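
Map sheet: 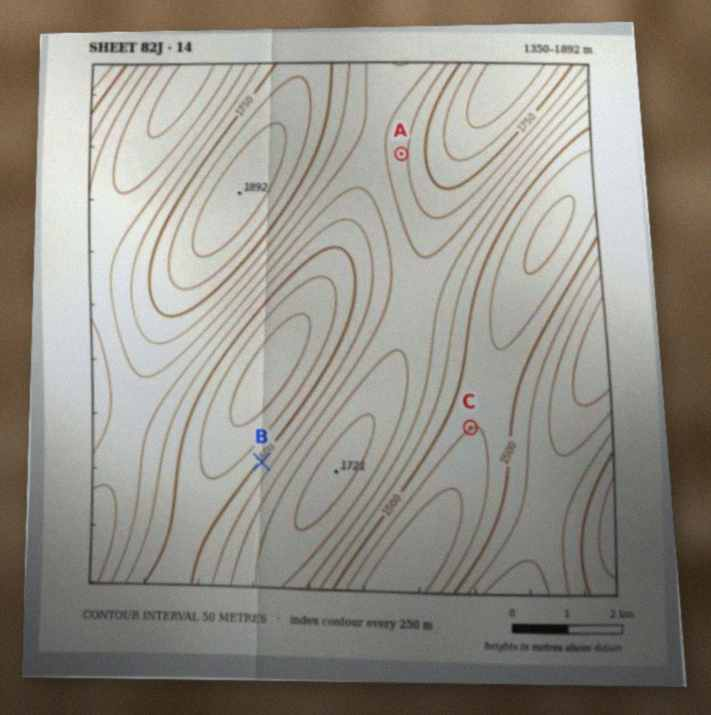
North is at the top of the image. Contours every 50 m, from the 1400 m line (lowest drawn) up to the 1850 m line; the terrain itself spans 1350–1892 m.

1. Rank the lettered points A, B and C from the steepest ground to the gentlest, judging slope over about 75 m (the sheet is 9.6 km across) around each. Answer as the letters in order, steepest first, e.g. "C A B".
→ B A C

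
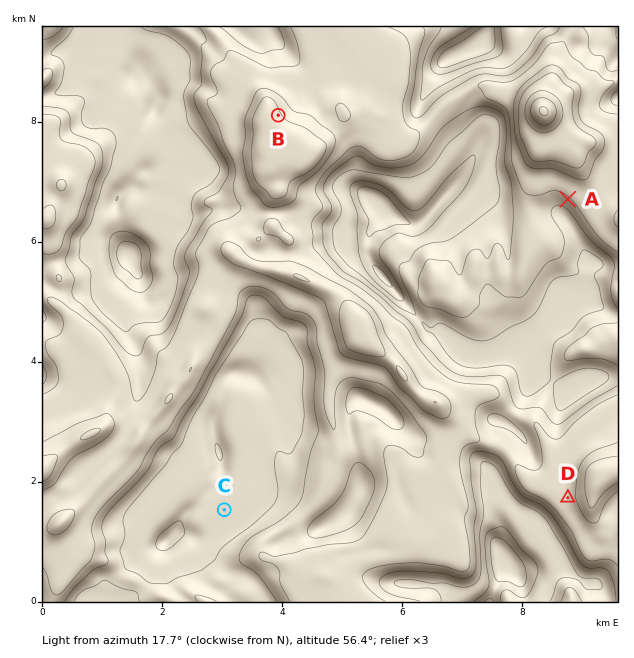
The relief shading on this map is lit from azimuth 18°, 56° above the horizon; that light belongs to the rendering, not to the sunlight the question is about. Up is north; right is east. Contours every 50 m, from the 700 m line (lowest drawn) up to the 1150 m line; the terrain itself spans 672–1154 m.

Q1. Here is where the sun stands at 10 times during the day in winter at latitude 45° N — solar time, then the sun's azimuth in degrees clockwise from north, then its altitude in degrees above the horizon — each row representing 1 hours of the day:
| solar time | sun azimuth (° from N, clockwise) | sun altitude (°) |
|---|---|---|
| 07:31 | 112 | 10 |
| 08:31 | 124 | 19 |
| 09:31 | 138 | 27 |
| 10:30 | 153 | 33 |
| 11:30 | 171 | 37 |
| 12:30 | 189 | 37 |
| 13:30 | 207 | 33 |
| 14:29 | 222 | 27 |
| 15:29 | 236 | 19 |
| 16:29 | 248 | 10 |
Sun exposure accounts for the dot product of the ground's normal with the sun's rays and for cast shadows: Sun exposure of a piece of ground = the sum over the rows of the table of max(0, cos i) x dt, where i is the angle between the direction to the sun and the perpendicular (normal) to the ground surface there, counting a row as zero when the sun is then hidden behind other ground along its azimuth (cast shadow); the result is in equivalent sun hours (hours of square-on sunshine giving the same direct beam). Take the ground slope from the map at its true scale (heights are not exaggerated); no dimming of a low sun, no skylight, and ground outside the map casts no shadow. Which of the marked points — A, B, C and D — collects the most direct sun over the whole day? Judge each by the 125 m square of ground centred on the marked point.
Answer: A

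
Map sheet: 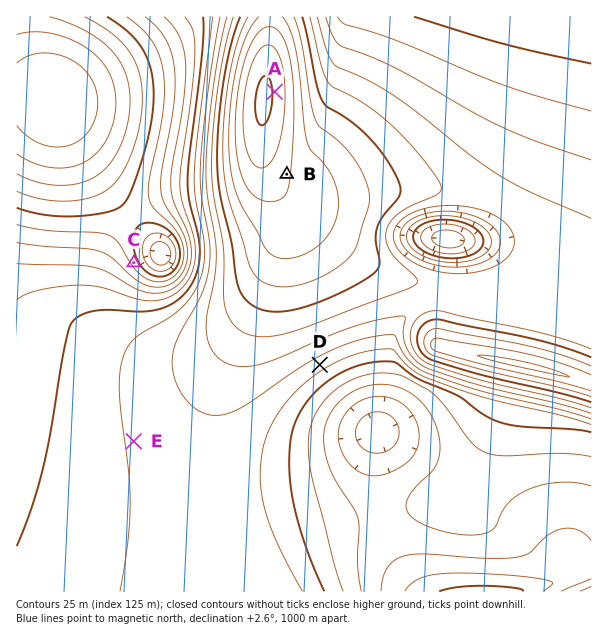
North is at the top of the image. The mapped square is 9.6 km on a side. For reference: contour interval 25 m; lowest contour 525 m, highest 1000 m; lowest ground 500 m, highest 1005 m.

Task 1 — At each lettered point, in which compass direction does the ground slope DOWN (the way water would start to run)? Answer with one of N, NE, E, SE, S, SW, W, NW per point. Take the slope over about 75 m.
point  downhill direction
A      E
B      E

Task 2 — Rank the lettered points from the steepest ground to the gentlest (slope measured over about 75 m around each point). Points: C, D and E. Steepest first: C D E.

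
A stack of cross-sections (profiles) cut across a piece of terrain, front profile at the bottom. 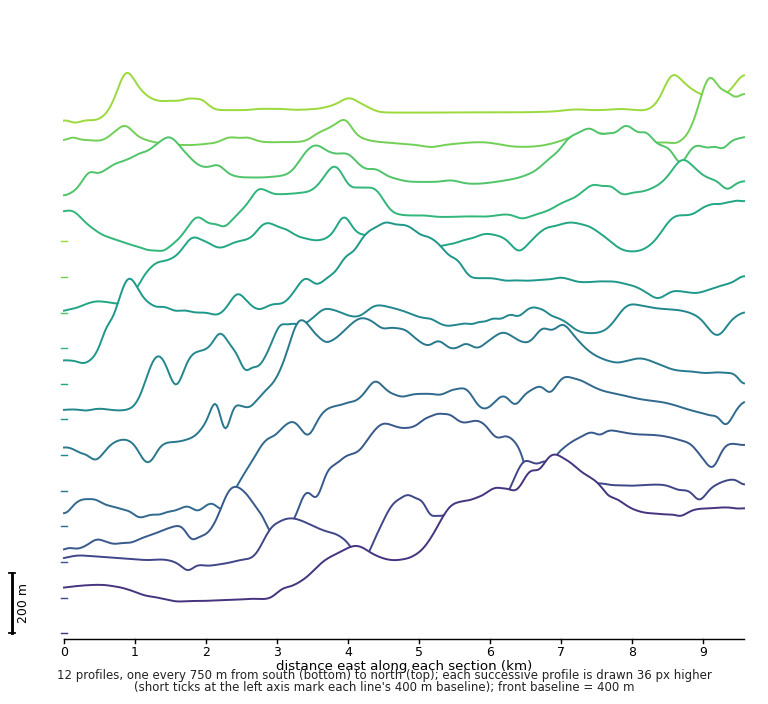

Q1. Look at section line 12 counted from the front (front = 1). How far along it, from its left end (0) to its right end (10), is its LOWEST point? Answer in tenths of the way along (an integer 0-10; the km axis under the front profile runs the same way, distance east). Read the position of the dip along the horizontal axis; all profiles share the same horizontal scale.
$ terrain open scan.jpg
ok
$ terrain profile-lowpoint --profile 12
0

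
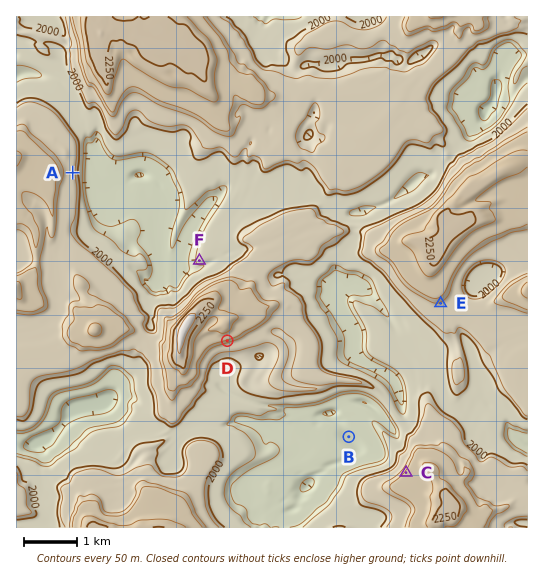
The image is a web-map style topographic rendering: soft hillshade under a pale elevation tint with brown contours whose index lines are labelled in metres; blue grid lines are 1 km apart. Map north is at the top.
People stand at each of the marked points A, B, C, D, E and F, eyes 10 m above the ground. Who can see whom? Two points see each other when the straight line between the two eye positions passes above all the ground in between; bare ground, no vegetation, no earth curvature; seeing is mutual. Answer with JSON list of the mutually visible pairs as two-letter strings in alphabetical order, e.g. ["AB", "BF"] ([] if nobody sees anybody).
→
["AF", "BC", "CD", "CE", "DE"]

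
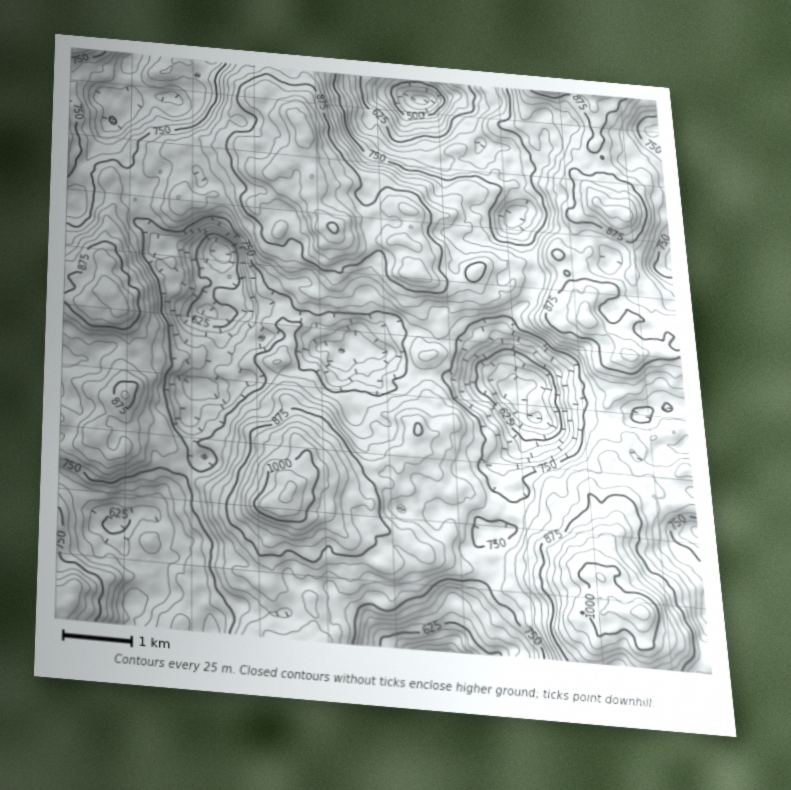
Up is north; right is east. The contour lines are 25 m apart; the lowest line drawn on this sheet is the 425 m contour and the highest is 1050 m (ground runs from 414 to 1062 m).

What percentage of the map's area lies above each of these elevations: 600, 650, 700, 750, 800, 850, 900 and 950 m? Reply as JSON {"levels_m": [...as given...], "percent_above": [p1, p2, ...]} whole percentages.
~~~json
{"levels_m": [600, 650, 700, 750, 800, 850, 900, 950], "percent_above": [97, 92, 82, 68, 50, 30, 14, 6]}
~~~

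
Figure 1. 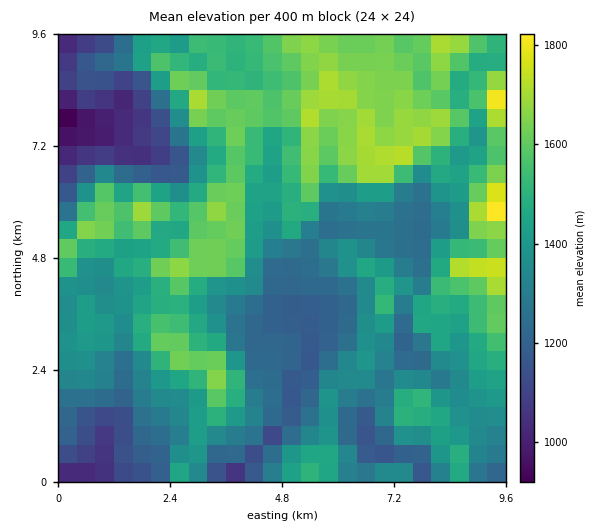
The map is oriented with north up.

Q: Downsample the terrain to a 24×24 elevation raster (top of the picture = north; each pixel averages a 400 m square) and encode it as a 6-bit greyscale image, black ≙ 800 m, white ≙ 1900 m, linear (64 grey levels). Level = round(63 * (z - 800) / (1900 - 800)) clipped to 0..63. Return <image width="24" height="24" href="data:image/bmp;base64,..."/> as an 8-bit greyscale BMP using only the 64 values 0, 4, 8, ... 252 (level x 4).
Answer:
<image width="24" height="24" href="data:image/bmp;base64,Qk12BgAAAAAAADYEAAAoAAAAGAAAABgAAAABAAgAAAAAAEACAAATCwAAEwsAAAABAAAAAAAAAAAAAAEBAQACAgIAAwMDAAQEBAAFBQUABgYGAAcHBwAICAgACQkJAAoKCgALCwsADAwMAA0NDQAODg4ADw8PABAQEAAREREAEhISABMTEwAUFBQAFRUVABYWFgAXFxcAGBgYABkZGQAaGhoAGxsbABwcHAAdHR0AHh4eAB8fHwAgICAAISEhACIiIgAjIyMAJCQkACUlJQAmJiYAJycnACgoKAApKSkAKioqACsrKwAsLCwALS0tAC4uLgAvLy8AMDAwADExMQAyMjIAMzMzADQ0NAA1NTUANjY2ADc3NwA4ODgAOTk5ADo6OgA7OzsAPDw8AD09PQA+Pj4APz8/AEBAQABBQUEAQkJCAENDQwBEREQARUVFAEZGRgBHR0cASEhIAElJSQBKSkoAS0tLAExMTABNTU0ATk5OAE9PTwBQUFAAUVFRAFJSUgBTU1MAVFRUAFVVVQBWVlYAV1dXAFhYWABZWVkAWlpaAFtbWwBcXFwAXV1dAF5eXgBfX18AYGBgAGFhYQBiYmIAY2NjAGRkZABlZWUAZmZmAGdnZwBoaGgAaWlpAGpqagBra2sAbGxsAG1tbQBubm4Ab29vAHBwcABxcXEAcnJyAHNzcwB0dHQAdXV1AHZ2dgB3d3cAeHh4AHl5eQB6enoAe3t7AHx8fAB9fX0Afn5+AH9/fwCAgIAAgYGBAIKCggCDg4MAhISEAIWFhQCGhoYAh4eHAIiIiACJiYkAioqKAIuLiwCMjIwAjY2NAI6OjgCPj48AkJCQAJGRkQCSkpIAk5OTAJSUlACVlZUAlpaWAJeXlwCYmJgAmZmZAJqamgCbm5sAnJycAJ2dnQCenp4An5+fAKCgoAChoaEAoqKiAKOjowCkpKQApaWlAKampgCnp6cAqKioAKmpqQCqqqoAq6urAKysrACtra0Arq6uAK+vrwCwsLAAsbGxALKysgCzs7MAtLS0ALW1tQC2trYAt7e3ALi4uAC5ubkAurq6ALu7uwC8vLwAvb29AL6+vgC/v78AwMDAAMHBwQDCwsIAw8PDAMTExADFxcUAxsbGAMfHxwDIyMgAycnJAMrKygDLy8sAzMzMAM3NzQDOzs4Az8/PANDQ0ADR0dEA0tLSANPT0wDU1NQA1dXVANbW1gDX19cA2NjYANnZ2QDa2toA29vbANzc3ADd3d0A3t7eAN/f3wDg4OAA4eHhAOLi4gDj4+MA5OTkAOXl5QDm5uYA5+fnAOjo6ADp6ekA6urqAOvr6wDs7OwA7e3tAO7u7gDv7+8A8PDwAPHx8QDy8vIA8/PzAPT09AD19fUA9vb2APf39wD4+PgA+fn5APr6+gD7+/sA/Pz8AP39/QD+/v4A////ADQ0OExQXJR8UDxUdJCglHRsfHxUeJhsYExEPFBYXISIYGBMZIiUmHxYVFxciJx4cFxMPExgZHSQfHRsSGR8iGRQYISAkIh8eGBQSExocHyQoIx4YFhohGRYeKCcmISAgGhoZFx0fICMtKB0aFRgiHRodJykiICIjHh8eGR4iJSkxKRoZFhYfHyAbIB8cICQlISEeGh8pLy4vIhkZGBUZHyIeGRkgISYnISMiHyYuLigmGxgYGBUXGiEfGBslIiYrISQjICgrKyYhGxgXFxYXGSEjGSYlJCouICQgISUnKCQfHBkXFhYXGCApHSUnJiouISEfIiQoLSciIR8YGBgZGh8nIh0qLC40KiEhJicvMi8vLSAZGRobISYjHRomNTY2LicmJCUmKy8vLiMdGxofIR4bGhkkKSouJjEwKy4mJi4uLyQhJh0aGhsbGhkcITAyGysuLDMuKS0yLyUjKCcbHB0dGhkdITQ7FSEtJSslISYvLyUlJy4hISQkHRoiIy44ERcfGRcVFiEpLSckKTEpLzMzKiAmJSowDQ8QDg4RFR8mLSolKzEuMTM0NS0oIyUsCQoLDRASGyQpLyolKTIvMTQyMzQxJyItBwoLDQ8UIDAuLi4sLjUxMTMxMzIzLSU0DBEPDBEaJjQvLi4sLjM0NDEwMS8tJyw6ERQUERQkLy4pKSkqLDA0MjEwMCwwJykyEBUYGyQsKScqKCksLjEyMDAwLy0yLCcnDRATGiQmIyoqKSosMDIwLy8wLS40MywpA=="/>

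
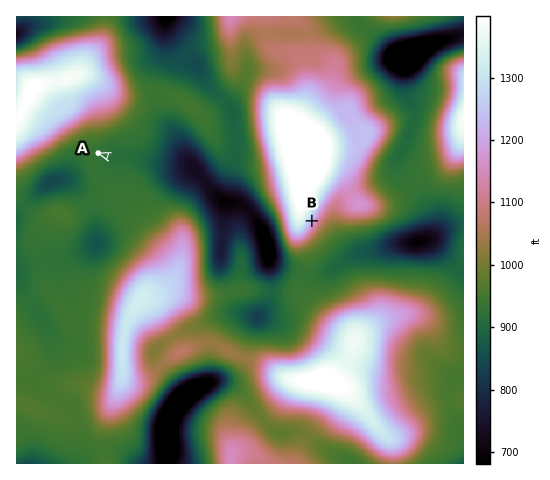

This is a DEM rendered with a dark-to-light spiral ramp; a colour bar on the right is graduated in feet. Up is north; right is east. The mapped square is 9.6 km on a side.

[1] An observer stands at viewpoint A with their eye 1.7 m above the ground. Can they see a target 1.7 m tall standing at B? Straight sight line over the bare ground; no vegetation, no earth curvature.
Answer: no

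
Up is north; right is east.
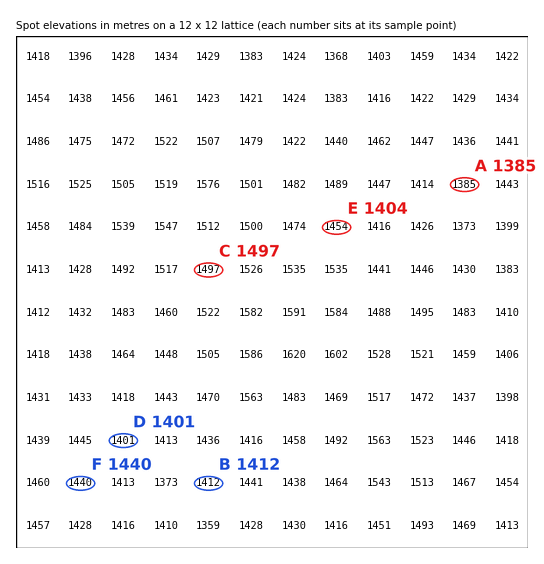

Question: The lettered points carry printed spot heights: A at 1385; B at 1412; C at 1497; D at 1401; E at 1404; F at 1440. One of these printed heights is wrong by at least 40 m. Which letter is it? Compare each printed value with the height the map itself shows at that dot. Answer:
E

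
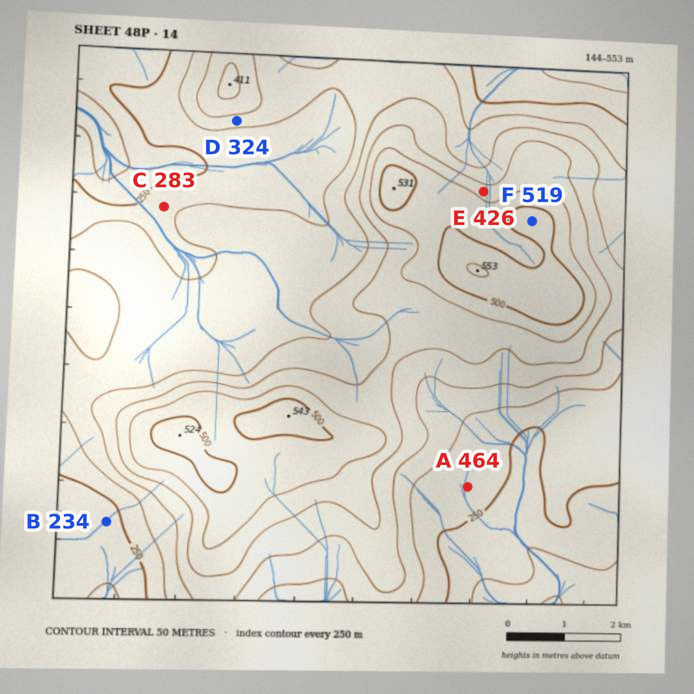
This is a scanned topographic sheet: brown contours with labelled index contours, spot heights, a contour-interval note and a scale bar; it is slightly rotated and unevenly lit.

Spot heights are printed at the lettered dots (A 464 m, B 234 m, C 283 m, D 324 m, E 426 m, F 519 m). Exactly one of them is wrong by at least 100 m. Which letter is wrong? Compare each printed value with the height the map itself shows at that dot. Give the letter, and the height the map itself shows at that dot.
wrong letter A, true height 264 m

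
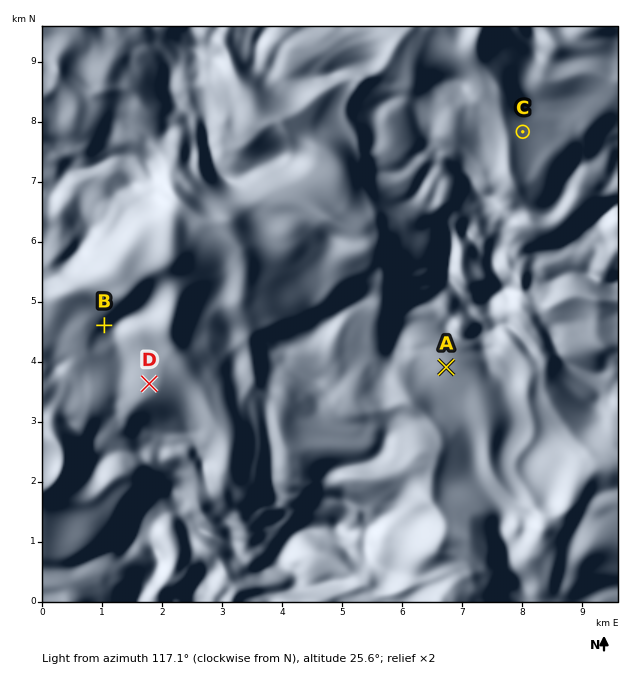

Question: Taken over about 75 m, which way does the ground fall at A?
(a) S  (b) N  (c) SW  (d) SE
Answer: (a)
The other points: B NW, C W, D E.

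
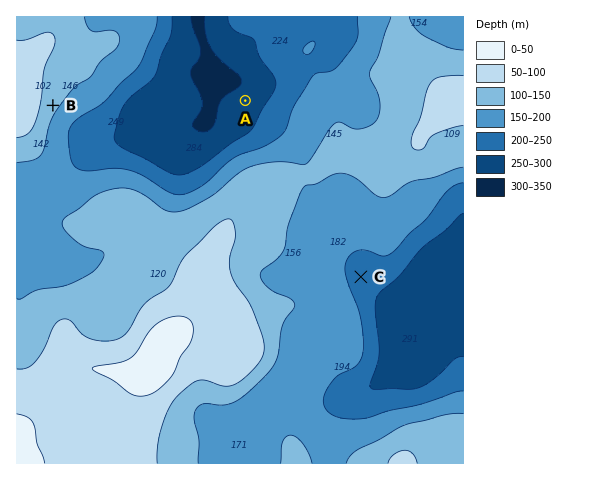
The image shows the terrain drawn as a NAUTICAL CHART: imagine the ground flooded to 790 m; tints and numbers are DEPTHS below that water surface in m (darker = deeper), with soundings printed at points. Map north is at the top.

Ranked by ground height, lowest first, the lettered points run A C B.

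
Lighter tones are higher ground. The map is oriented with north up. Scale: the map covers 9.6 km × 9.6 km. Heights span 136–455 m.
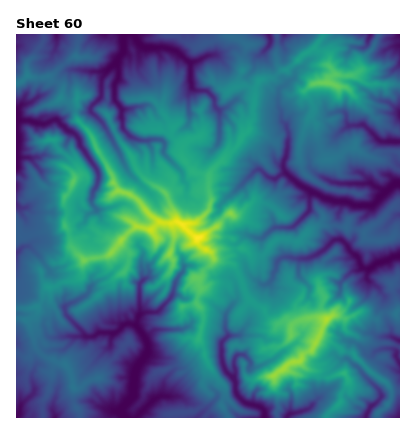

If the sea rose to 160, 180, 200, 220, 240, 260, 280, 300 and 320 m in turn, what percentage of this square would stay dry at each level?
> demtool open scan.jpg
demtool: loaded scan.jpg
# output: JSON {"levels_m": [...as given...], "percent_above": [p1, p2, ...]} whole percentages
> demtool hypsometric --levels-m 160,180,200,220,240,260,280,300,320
{"levels_m": [160, 180, 200, 220, 240, 260, 280, 300, 320], "percent_above": [93, 87, 79, 69, 56, 44, 35, 26, 18]}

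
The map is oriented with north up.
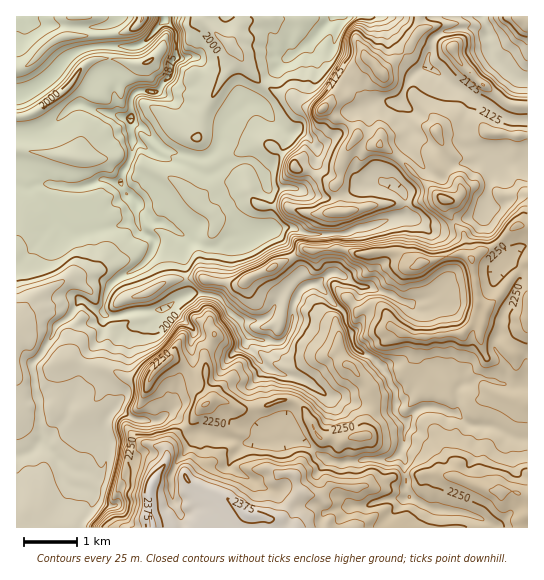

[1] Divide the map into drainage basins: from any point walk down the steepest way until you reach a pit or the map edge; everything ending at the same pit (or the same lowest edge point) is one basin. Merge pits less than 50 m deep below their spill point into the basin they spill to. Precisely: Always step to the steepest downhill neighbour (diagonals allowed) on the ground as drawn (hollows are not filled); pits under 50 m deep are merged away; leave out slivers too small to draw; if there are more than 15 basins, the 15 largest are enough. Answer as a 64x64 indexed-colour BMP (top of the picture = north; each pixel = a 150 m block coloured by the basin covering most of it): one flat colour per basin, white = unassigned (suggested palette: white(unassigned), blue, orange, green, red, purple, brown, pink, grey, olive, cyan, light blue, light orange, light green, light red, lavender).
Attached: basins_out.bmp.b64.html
<image width="64" height="64" href="data:image/bmp;base64,Qk12CAAAAAAAAHYAAAAoAAAAQAAAAEAAAAABAAQAAAAAAAAIAAATCwAAEwsAABAAAAAAAAAA////ALR3HwAOf/8ALKAsACgn1gC9Z5QAS1aMAMJ34wB/f38AIr28AM++FwDox64AeLv/AIrfmACWmP8A1bDFABERERERERERERERERERERERERERERERERERERERERERERERERERERERERERERERERERERERERERERERERERERERERERERERERERERERERERERERERERERERERERERERERERERERERERERERERERERERERERERERERERERERERERERERERERERERERERERERERERERERERERERERERERERERERERERERERERERERERERERERERERERERERERERERERERERERERERERERERERERERERERERERERERERERERERERERERERERERERERERERERERERERERERERERERERERERERERERERERERERERERERERERERERERERERERERERERERERERERERERERERERERERERERERERERERERERERERERERERERERERERERERERERERERERERERERERERERERERERERERERERERERERERERERERERERERERERERERERERERERERERERERERERERERERERERERERERERERERERERERERERERERERERERERERERERERERERERERERERERERERERERERERERERERERERERERERERERERERERERERERERERERERERERERERERERERERERERERERERERERERERERERERERERERERERERERERERERERERERERERERERERERERERERERERERERERERERERERERERERERERERERERERERERERERERERERERERERERERERERERERERERERERERERERERERERERERERERERERERERERERERERERERERERERERERERERERERERERERERERERERERERERERERERERERERERERERERERERERERERERERERERERERERERERERERERERERERERERERERERERERERERERERERERERERERERERERERERERERERERERERERERERERERERERERERERERERERERERERERERERERERERERERERERERERERERERERERERERERERERERERERERERERERERERERERERERERERERERERERERERERERERERERERERERERERERERERERERERERERERERERERERERERERERERERERERERERERERERERERERERERERERERERERERERERERERERERERERERERERERERERERERERERERERERERERERERERERERERERERERERERERERERERERERERERERERERERERERERERERERERERERERERERERERERERERERERERERERERERERERERERERERERERERERERERERERERERERERERERERERERERERERERERERERERERERERERERERERERERERERERERERERERERERERERERERERERERERERERERERERERERERERERERERERERERERERERERERERERERERERERERERERERERERERERERERERERERERERERERERERERERERERERERERERERERERERERERERERERERERERERERERERERERERERERERERERERERERERERERERERERERERERERERERERERERERERERERERERERERERERERERERERERERERERERERERERERERERERERERERERERERERERERERERERERERERERERERERERERERERERERERERERERERERERERERERERERERERIhERERERERERERERERERERERERERERERERERERERERIiIhEiIiERERERERERERERERERERERERERERERERERIiIiIiIiIRERERERERERERERERERERERERERERERERIiIiIiIiIhERERERERERERERERERERERERERERERERIiIiIiIiIiERERERERERERERERERERERERERERERERIiIiIiIiIiIRERERERERERERERERERERERERERERESIiIiIiIiIiIhEREREREREREREREREREREREREREREiIiIiIiIiIiIiERERERERERERERERERERERERERERIiIiIiIiIiIiIiIREREREREREREREREREREREREREREiIiIiIiIiIiIiIhERERERERERERERERERERERERERIiIiIiIiIiIiIiIiEREREREREREREREREREREREREzIiIiIiIiIiIiIiIiIRERERERERERERERERERERERMzMiIiIiIiIiIiIiIiIhERERERERERERERERERERETMzMzIiIiIiIiIiIiIiIiEREREREREREREREREREREzMzMzMyIiIiIiIiIiIiIiIREREREREREREREREREREzMzMzMzMiIiIiIiIiIiIiIhEREREREREREREREREREzMzMzMzMzIjIiIiIiIiIiIiEREREREREREREREREREzMzMzMzMzMzMyIiIiIiIiIiIRERERERERERERERERETMzMzMzMzMzMzMyIiIiIiIiIhERERERERERERERERETMzMzMzMzMzMzMzIiIiIiIiIiERERERERERERERERERMzMzMzMzMzMzMzMyIiIiIiIiIRERERERERERERERERETMzMzMzMzMzMzMzMiIiIiIiIhERERERERERERERERERMzMzMzMzMzMzMzMiIiIiIiIi"/>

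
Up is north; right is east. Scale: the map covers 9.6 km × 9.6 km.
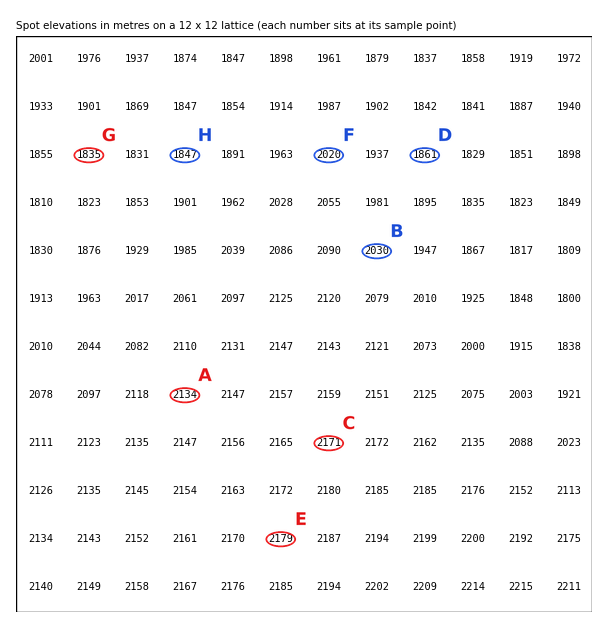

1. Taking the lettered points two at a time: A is above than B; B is below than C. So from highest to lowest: C A B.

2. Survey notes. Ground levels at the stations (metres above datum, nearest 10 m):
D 1860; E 2180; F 2020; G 1840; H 1850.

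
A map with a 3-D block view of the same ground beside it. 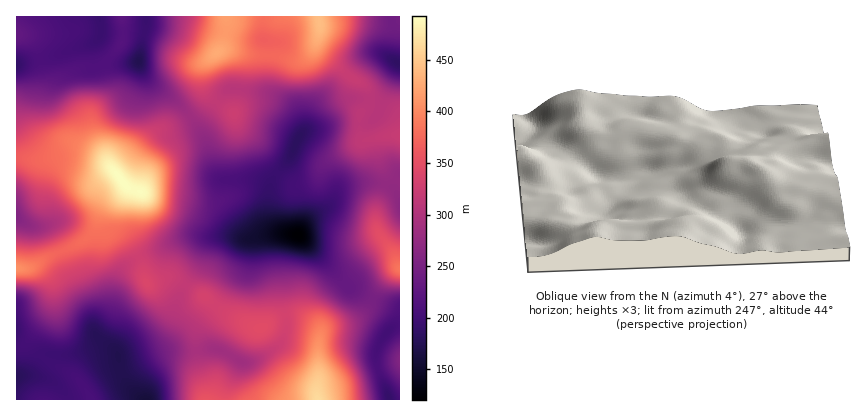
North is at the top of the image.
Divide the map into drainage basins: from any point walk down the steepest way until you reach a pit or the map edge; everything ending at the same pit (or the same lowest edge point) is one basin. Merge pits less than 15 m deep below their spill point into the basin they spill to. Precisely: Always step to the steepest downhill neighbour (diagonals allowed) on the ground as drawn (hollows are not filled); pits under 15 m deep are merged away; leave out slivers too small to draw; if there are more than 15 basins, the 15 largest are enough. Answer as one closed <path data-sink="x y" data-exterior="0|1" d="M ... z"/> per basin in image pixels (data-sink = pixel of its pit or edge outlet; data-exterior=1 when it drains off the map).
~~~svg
<path data-sink="298 236" data-exterior="0" d="M318 16l-92 0 1 12-5 20-20 18 1 34-3 6-18 15-26 11-15 14-12 18-11 12 9 10 0 4-8 16-2 16 2 8 9 8 12 20 6 25 20-5 8 1 28 16 22 17 32 16 6 0 10-8 10-4 14-1 18 9 6 11 8-8 18-4 14-6 8-9 9-18 9-12 8-7 6-3 0-132-10-1-22 5-6-2-3-20 1-4 9-12-1-12-6-7-14-7-31-28 3-18z"/><path data-sink="146 400" data-exterior="1" d="M126 185l-6 9-16 12-10 24-6 8-40 19-18 11-14 0 0 80 6-2 7-6 18-24 3-9-3 11-12 18 0 12 11 12 28 16 18 24 226 0 2-68-10-11-14-6-10 0-14 5-10 8-6 0-32-16-22-17-28-16-8-1-14 5-6-1-7-26-11-18-10-10 0-18 9-20z"/><path data-sink="138 62" data-exterior="0" d="M226 16l-104 0 0 26-17 22 3 26-16 24 2 20 16 32 8 9 11-11 12-18 15-14 26-11 18-15 3-6-1-34 20-18 5-20z"/><path data-sink="100 16" data-exterior="1" d="M122 16l-106 0 0 18 14 4 5 6 5 14 4 22-4 18-1 20 4 12 9 9 24 4 22 10 8 8-13-29-1-18 16-24-3-26 17-22z"/><path data-sink="16 216" data-exterior="1" d="M78 151l-38 9-24-2 0 110 14 0 18-11 40-19 6-8 10-24 20-16 1-6-19-22-10-6z"/><path data-sink="388 400" data-exterior="1" d="M400 269l-6 2-8 7-9 12-9 18-8 9-14 6-18 4-6 5-4 14 0 54 82 0z"/><path data-sink="398 62" data-exterior="0" d="M400 16l-81 0 1 14-3 18 7 8 24 20 14 7 6 7 1 12-9 12-1 4 1 14 4 8 26-5 10 1z"/><path data-sink="16 64" data-exterior="1" d="M18 34l-2 124 24 2 38-9 18 5 10 6-6-7-12-7-18-7-18-2-7-5-6-16 5-40-6-28-8-12z"/><path data-sink="16 376" data-exterior="1" d="M50 310l-21 30-7 6-6 2 0 52 74 0-3-8-13-16-28-16-11-12 0-12 12-18z"/>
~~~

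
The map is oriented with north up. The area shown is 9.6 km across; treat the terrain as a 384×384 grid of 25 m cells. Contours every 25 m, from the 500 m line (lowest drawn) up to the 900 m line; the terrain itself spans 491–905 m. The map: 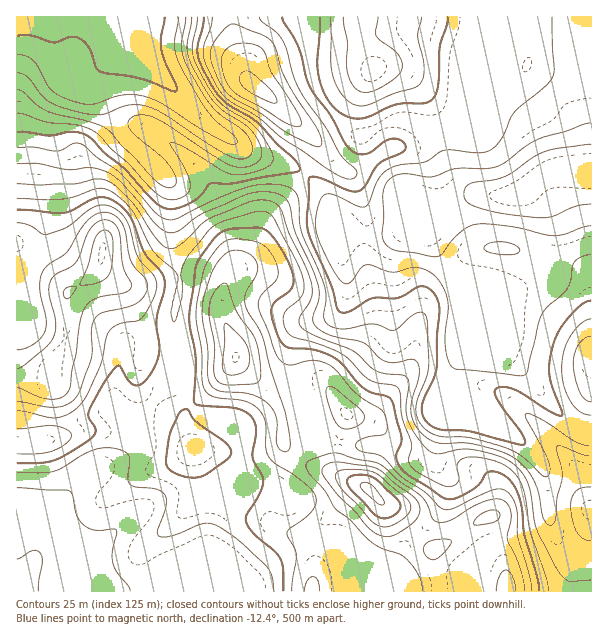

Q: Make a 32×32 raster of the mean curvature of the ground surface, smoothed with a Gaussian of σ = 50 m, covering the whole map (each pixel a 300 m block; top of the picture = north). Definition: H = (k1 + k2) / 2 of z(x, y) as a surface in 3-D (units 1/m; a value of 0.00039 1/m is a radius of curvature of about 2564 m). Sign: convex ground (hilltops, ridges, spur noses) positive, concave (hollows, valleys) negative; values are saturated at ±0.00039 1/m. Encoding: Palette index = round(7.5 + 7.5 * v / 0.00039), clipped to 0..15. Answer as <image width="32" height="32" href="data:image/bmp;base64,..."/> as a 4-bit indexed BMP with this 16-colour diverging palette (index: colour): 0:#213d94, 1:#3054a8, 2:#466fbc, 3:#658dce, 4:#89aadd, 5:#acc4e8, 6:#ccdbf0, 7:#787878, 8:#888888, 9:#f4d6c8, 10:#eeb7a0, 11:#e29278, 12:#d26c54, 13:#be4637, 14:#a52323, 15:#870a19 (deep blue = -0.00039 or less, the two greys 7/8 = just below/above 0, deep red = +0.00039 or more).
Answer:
<image width="32" height="32" href="data:image/bmp;base64,Qk12AgAAAAAAAHYAAAAoAAAAIAAAACAAAAABAAQAAAAAAAACAAATCwAAEwsAABAAAAAAAAAAlD0hAKhUMAC8b0YAzo1lAN2qiQDoxKwA8NvMAHh4eACIiIgAyNb0AKC37gB4kuIAVGzSADdGvgAjI6UAGQqHAId3dnd3d3RMxnd1amaPpmiId3eXZ3dmWKZ3VZlWfoRXiHd3qXZlaIiHZHa8lmxzaHd3dmmoV5uqpie1R7ubQHl3eKdUi5l5dGcq/8R+/1CMVmeZhViXdnMlz/2jFJ1xmlZkVpqIZXVmv/+gAljPcJmrlDV3nLlnynkgQmnv6QTq3u2pdoumY/dDU66WhhAvoSE1ZmeIRkLWZ/zaABIV+gRqyCR3mFIn1UzZ2wR1b6FenetUp0K/rISNlJ+Sesk0m4upg6swj+tIzoVI5XdEZ5xZyZJ9QGzrSMqHRsYmdXaOQclUajOeykIxWHfYJ3Z3e3LZR4gS33U1UUiIzDd2h2pX+nncMM1lfNVIdrs3dndoWcrazWKtub6ySXe3VlZ2aHZW62U2jdvMYGl4hpqZmJmmZv91RnyquCN4ZEabvLmJuXb/pEirirYVaYV1aYdlaIdmvJU1Zq3aUVpld3ZEVndmdqtyAoaKmVTLElhkRWd3iGaqQSvoNERd/HWYaJdFVYh8kxO/kwFUvkbeqJu6dVaHrpN++BADnfckaGeImZmomHVJ3XECWf9xZzNod4eIiLUzR3UwLv/4BLyGmGeId3i2RmZVMI/rkxi8urdneZiHp2h3dzb+u4Q5qqqWV3iYZ4d4d3ZJ7KyjSJd3dmd3mGd2d3d3I5lkRUi5d4l3d4hn"/>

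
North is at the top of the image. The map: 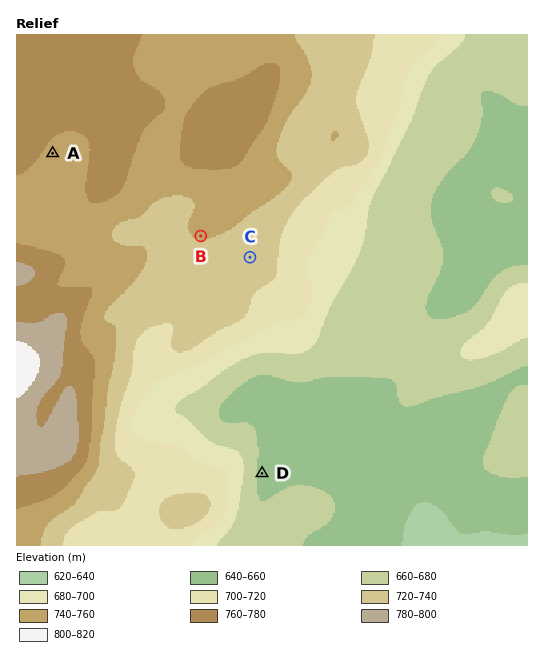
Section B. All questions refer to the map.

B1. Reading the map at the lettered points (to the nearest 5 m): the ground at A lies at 755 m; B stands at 740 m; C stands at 730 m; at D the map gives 655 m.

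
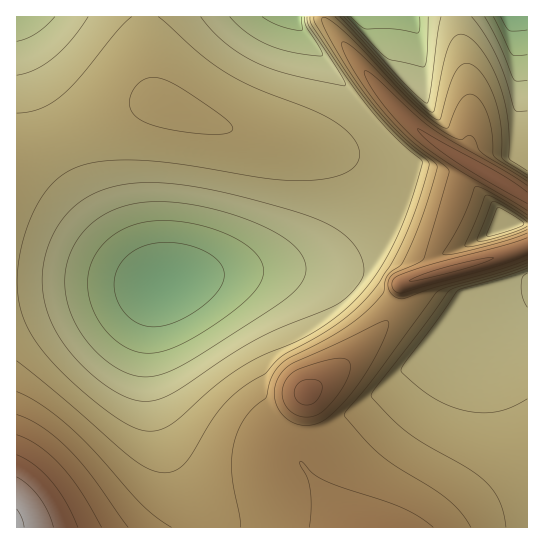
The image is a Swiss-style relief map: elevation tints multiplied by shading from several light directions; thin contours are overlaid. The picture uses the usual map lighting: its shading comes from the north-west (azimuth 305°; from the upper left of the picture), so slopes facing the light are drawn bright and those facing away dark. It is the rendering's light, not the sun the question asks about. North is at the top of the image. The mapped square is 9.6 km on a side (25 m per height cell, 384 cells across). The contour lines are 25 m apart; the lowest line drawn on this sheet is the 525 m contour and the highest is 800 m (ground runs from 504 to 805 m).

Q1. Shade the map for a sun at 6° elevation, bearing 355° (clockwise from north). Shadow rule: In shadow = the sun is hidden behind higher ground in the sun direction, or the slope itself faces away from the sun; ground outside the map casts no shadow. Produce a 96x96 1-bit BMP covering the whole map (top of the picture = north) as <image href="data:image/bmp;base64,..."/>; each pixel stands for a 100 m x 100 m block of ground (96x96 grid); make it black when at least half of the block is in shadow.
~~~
<image width="96" height="96" href="data:image/bmp;base64,Qk2+BAAAAAAAAD4AAAAoAAAAYAAAAGAAAAABAAEAAAAAAIAEAAATCwAAEwsAAAIAAAAAAAAA////AAAAAAAAAAAAAAAAAAAAAAAAAAAAAAAAAAAAAAAAAAAAAAAAAAAAAAAAAAAAAAAAAAAAAAAAAAAAAAAAAAAAAAAAAAAAAAAAAAAAAAAAAAAAAAAAAAAAAAAAAAAAAAAAAAAAAAAAAAAAAAAAAAAAAAAAAAAAAAAAAAAAAAAAAAAAAAAAAAAAAAAAAAAAAAAAAAAAAAAAAAAAAAAAAAAAAAAAAAAAAAAAAAAAAAAAAAAAAAAAAAAAAAAAAAAAAAAAAAAAAAAAAAAAAAAAAAAAAAAAAAAAAAAAAAAAAAAAAAAAAAAHwAAAAAAAAAAAAAAf4AAAAAAAAAAAAAA/+AAAAAAAAAAAAAA//AAAAAAAAAAAAAAAPwAAAAAAAAAAAAAAD4AAAAAAAAAAAAAAB8AAAAAAAAAAAAAAAfAAAAAAAAAAAAAAAHgAAAAAAAAAAAAAADwAAAAAAAAAAAAAAB4AAAAAAAAAAAAAAA8AAAAAAAAAAAAAAAeAAAAAAAAAAAAAAAPAAAAAAAAAAAAAAAHgAAAAAAAAAAAAAAD4AAAAAAAAAAAAAAB/wAAAAAAAAAAAAAA//AAAAAAAAAAAAAAf/8AAAAAAAAAAAAAf//gAAAAAAAAAAAAf//8AAAAAAAAAAAAf//8AAAAAAAAAAAD///8AAAAAAAAAAAH///8AAAAAAAAAAAH///8AAAAAAAAAAAP///8AAAAAAAAAAAP///8AAAAAAAAAAAB///8AAAAAAAAAAAAP//8AAAAAAAAAAAAA//8AAAAAAAAAAAAAD/8AAAAAAAAAAAAAAP8AAAAAAAAAAAAAAB8AAAAAAAAAAAAAAAMAAAAAAAAAAAAAAAAAAAAAAAAAAAAAAAAAAAAAAAAAAAAAAOAAAAAAAAAAAAAAAf8AAAAAAAAAAAAAAf8AAAAAAAAAAAAAAf8AAAAAAAAAAAAAAf8AAAAAAAAAAAAAAf8AAAAAAAAAAAAAA/8AAAAAAAAAAAAAA/4AAAAAAAAAAAAAB/wAAAAAAAAAAAAAD/AAAAAAAAAAAAA4H8AAAAAAAAAAAAB//4AAAAAAAAAAAAD//gAAAAAAAAAAAAH/+AAAAAAAAAAAAAP/4AAAAAAAAAAAAAP/wAAAAAAAAAAAAAf/AAAAAAAAAAAAAA/8AAAAAAAAAAAAAB/4AAAAAAAAAAAAAB/gAAAAAAAAAAAAAD/AAAAAAAAAAAAAAH+AAAAAAAAAAAAAAH8AAAAAAAAAAAAAAP4AAAAAAAAAAAAAAfwAAAAAAAAAAAAAAfgAAAAAAAAAAAAAA/AAAAAAAAAAAAAAB+AAAAAAAAAAAAAAB8AAAAAAAAAAAAAAD4AAAAAAAAAAAAAAH4AAAAAAAAAAAAAAHwAAAAAAAAAAAAAAPgAAAAAAAAAAAAAAfAAAAAAAAAAAAAAA+AAAAAAAAAAAAAAA8AAAAAAAAAAAAAAB8AAAAAAAAAAAAAAB4AAAAAAAAAAAAAADwAAAAAAAAAAAAAADgAAAAAAAAAAAAAADAAAAAAAAAAAAAAAAAAAAAAA="/>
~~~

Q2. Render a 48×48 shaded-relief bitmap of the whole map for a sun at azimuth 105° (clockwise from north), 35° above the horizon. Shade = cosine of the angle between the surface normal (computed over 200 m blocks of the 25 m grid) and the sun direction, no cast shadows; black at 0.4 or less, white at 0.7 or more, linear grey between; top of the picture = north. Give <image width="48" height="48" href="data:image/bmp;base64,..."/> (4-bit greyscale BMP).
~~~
<image width="48" height="48" href="data:image/bmp;base64,Qk32BAAAAAAAAHYAAAAoAAAAMAAAADAAAAABAAQAAAAAAIAEAAATCwAAEwsAABAAAAAAAAAAAAAAABEREQAiIiIAMzMzAERERABVVVUAZmZmAHd3dwCIiIgAmZmZAKqqqgC7u7sAzMzMAN3d3QDu7u4A////AKqru7uqqpmZmIiIiIiIiIiIiZmZqqqqqqqru7uqqpmZiIiIiIiIiIiImZmZqqqqqqqqu7uqqpmYiIiIiIiIiImZmZmZmZqqmaqqu7uqqpmYiIiIiIiImZmZmZmZmZmZmaqqq7qqqZmIiIiIiIiJmZmZmZmZmZmZmaqqqqqqqZmIiHd4iIiZmZmZmZmZmZmZmZqqqqqqqZiId3d3iIiZmZmZmZmZmZmZmZmqqqqqmZiId3d3iIiZmZmZmZmZmZmZmZmqqqqqmYiHd3d3eIiZmZmZmZmZmZmZiJmqqqqpmYh3d3d3eIiauqqqmZmZmZmYiJmqqqqpmYh3d3d3d3aKzcqqqZmZmZmIiJmqqqqpmIh3dmZ3dkWKze26mZmZmZmIiJmqqqqpmId3ZmZnZCR5vN7sqZmZmZiIiJmqqqqpmId3ZmZmYxNoq83uypmZmZmIiJqqqqqpmId3ZmZmYxNXiaze7KmZmZmIiKqqqqqpmId3ZmZmZSJFaJq97sqZmZmYiKqqqqqpmYh3ZmZmZlMjVnmrzuyZmZmZmKqqqqqqmYh3dmZmZ3ZCNFeKvO7JmZmZmaqqqqqqmYh3d2ZmZ3d1MkV4q97rmZmZmaqru6qqmZiHd3ZmZ3d3YyNXir3tqZmZmaq7u7qqqZiId3d3d3d3djI1eKze2pmZmbu7u7uqqZiId3d3d3d3iGMjV6ve/KmZmbu7u7uqqpmIh3d3d3d3iIYxA6ze/9yqmbu7u7u6qpmYiId3d3d3iIhhAEebze/+3Lu7u7u6qpmYiIiHd3eIiIiFECNWeaze/7u7u7u6qqmZiIiIiIiIiIiHQjVnZEV5zbu7u7u6qqmZmIiIiIiIiIiIYiR5qoMSRru7u7u6qqmZmYiIiIiIiIiIhCNorNxxAKq7u7uqqqmZmZiIiIiIiIiIhjJXm9/ZZaqqqqqqqqmZmZmIiImZmZmZmEJGis7qQaqqqqqqqqmZmZmZmZmZmZmZmGI1ec21NKqqqqqqqpmZmZmZmZmZmZmZmXMkebpliKqqqqqqqZmZmZmZmZmZmZmZmYUkaIZ5upmZqqmZmZmZmZmZmZmZmZmZmZYzVWirzZmZmZmZmZmZmZmZmZmZmZmZmZYiR5vduZmZmZmZmZmZmZmZmZmZmZmZmFEmmrvOyZmZmZmZmZmZmZmZmZmZmZmZhAN6qZveyYiIiIiImZmZmZmZmZmZmZmYQDi7horOyoiIiIiIiJmZmZmZmZmZmZmEA4zIVorOyoiIiIiIiImZmZmZmZmZmZhAKM6kRorOyoiIiIiIiImZmZmZmZmZmZUBfO1zRorOyoiId3iIiImZmZmZmZmZmGAGztpTRorOyoiHd3eIiImZmZmZmZmYhxBb7rhTRorOyYh3d3d4iImZmZmZmZmIggOu65hTV5vNuYh3d3d4iImZmamZmZmIQBjeyZhDV5vduYh3d3d3iJmZqqqpmZmFAHztmJdDV5vduId3d3d3iJmaqqqqmZlgBb7aiIZEaKvdqId3d3d3iJmaqqqqqZgQO/yoiIU1aKzcqA=="/>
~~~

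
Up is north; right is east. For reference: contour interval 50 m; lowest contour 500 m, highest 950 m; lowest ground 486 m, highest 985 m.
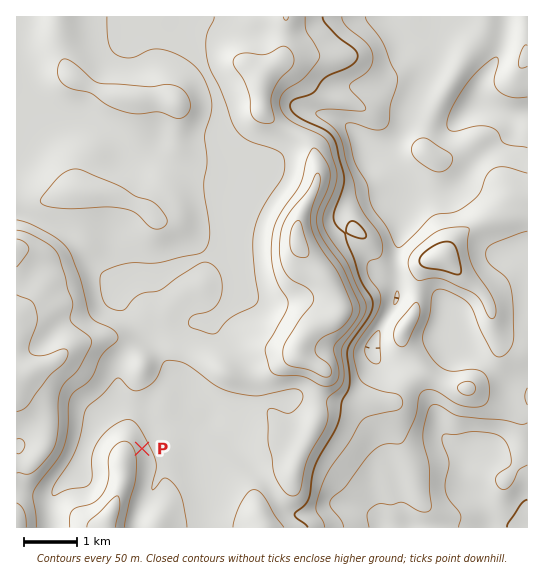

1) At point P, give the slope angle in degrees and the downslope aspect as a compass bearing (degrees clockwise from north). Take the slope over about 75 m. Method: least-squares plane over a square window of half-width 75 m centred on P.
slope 10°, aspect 72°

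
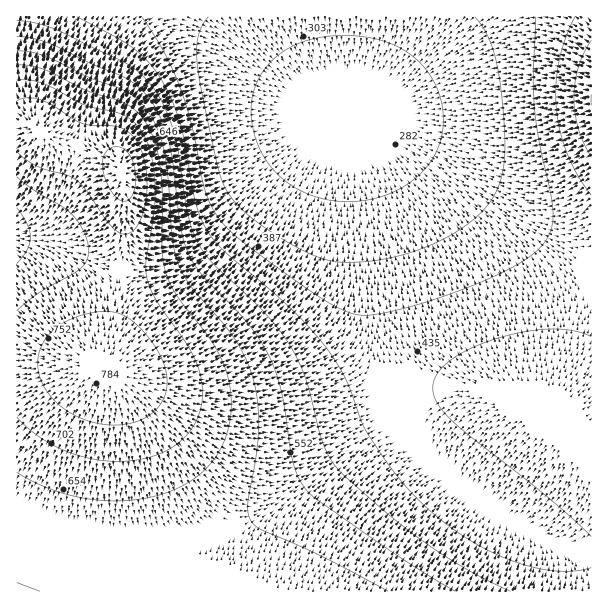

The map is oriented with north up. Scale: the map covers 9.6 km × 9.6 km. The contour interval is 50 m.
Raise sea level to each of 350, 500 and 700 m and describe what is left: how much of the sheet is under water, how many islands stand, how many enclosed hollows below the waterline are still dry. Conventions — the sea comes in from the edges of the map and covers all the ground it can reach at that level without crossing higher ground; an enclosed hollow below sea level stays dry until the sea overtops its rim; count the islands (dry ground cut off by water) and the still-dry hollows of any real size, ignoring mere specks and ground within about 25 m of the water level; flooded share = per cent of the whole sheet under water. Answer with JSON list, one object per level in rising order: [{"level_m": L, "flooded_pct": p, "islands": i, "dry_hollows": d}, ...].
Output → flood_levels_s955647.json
[{"level_m": 350, "flooded_pct": 19, "islands": 0, "dry_hollows": 0}, {"level_m": 500, "flooded_pct": 57, "islands": 0, "dry_hollows": 0}, {"level_m": 700, "flooded_pct": 86, "islands": 0, "dry_hollows": 0}]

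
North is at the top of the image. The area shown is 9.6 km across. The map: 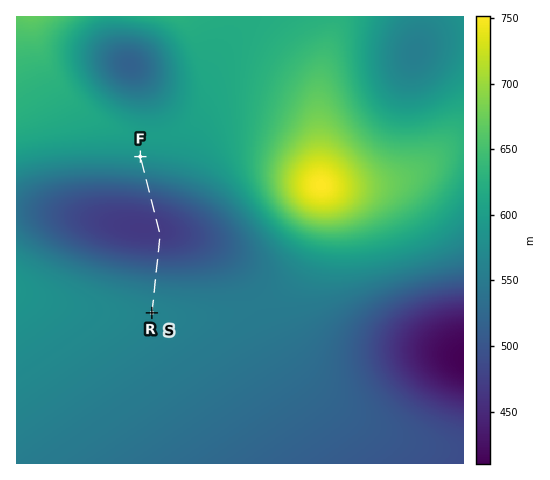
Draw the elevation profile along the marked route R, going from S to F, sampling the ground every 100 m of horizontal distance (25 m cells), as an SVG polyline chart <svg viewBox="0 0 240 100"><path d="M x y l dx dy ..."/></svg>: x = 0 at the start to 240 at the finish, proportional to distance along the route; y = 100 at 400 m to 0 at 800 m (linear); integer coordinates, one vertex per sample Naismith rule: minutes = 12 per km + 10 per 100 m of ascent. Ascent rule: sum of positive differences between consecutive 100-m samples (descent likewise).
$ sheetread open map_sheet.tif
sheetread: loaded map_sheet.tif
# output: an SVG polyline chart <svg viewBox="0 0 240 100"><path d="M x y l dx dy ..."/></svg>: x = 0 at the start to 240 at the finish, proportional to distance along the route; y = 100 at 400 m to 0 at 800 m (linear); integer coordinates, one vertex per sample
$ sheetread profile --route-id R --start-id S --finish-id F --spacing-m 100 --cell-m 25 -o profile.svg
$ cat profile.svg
<svg viewBox="0 0 240 100"><path d="M0 59l7 0 7 1 7 0 7 1 7 1 7 2 7 2 7 2 7 2 7 2 7 2 7 3 7 2 7 1 8 1 7 1 7 1 7 0 7 0 7-1 7 0 7-1 7-2 7-1 7-2 7-2 7-3 7-3 7-2 7-3 7-2 7-3 7-2 7-2 1 0"/></svg>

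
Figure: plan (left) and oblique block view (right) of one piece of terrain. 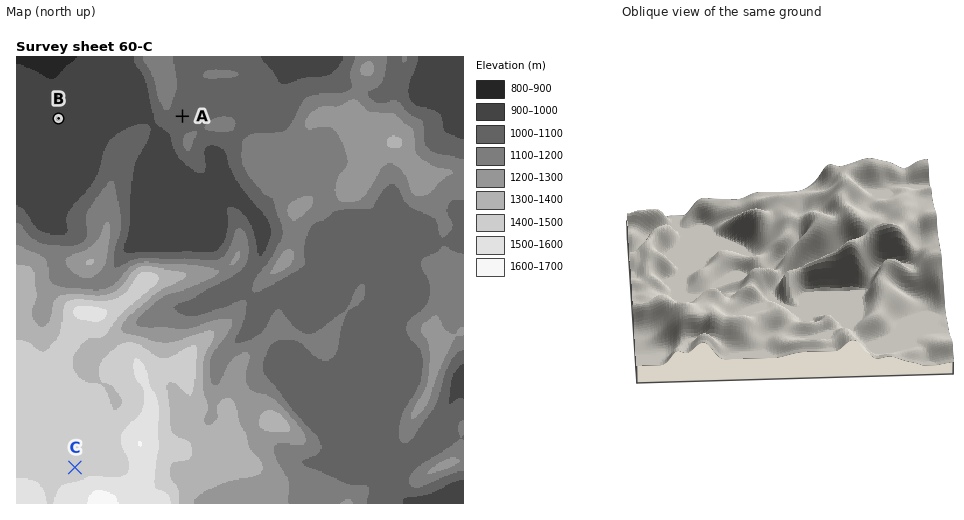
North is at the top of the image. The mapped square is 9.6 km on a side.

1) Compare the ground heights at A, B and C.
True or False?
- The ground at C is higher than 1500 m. False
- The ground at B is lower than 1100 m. True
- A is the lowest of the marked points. False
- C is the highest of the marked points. True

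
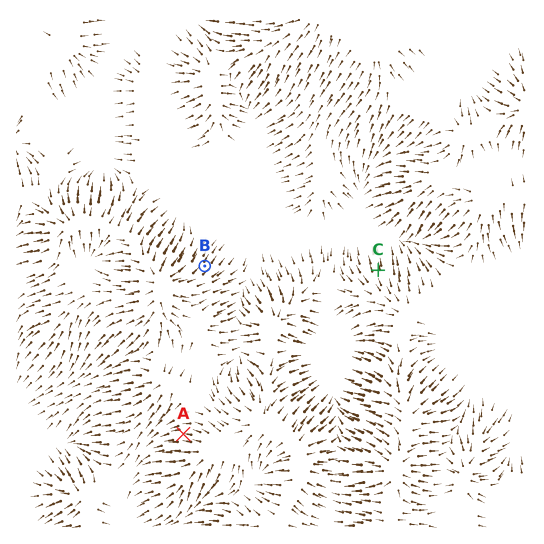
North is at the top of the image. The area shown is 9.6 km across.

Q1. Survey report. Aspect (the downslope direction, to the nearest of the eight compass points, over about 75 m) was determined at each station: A W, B NE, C N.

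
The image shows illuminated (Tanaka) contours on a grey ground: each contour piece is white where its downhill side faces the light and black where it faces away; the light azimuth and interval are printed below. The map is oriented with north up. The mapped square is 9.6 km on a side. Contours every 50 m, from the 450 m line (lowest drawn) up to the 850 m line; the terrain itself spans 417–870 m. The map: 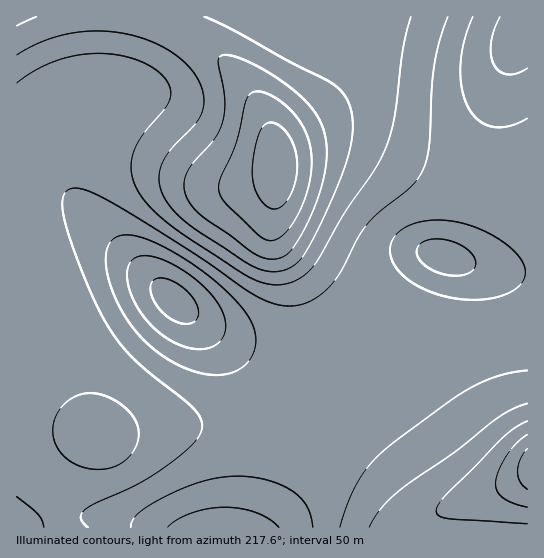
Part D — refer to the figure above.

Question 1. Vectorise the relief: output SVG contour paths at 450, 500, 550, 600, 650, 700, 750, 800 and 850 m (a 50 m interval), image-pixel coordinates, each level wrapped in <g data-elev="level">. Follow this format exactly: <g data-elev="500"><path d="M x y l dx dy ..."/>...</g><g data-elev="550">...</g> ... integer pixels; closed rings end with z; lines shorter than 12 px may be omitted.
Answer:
<g data-elev="450"><path d="M273 209l-8-4-6-8-5-11-2-12 2-19 4-19 5-10 7-4 9 4 10 9 6 14 2 14-1 18-6 15-8 10-4 2z"/></g><g data-elev="500"><path d="M527 489l-7-7-2-11 2-12 7-10"/><path d="M266 240l-9-7-30-28-6-8-2-8 1-11 17-37 9-40 4-7 7-3 8 2 10 5 19 16 12 20 6 23-1 14-2 15-5 16-7 15-8 12-8 8-8 4z"/></g><g data-elev="550"><path d="M527 507l-14-4-10-5-6-7-1-8 2-12 9-16 9-12 11-8"/><path d="M265 258l-14-6-50-37-11-12-5-12-1-10 4-11 26-31 9-17 2-12 0-12-7-36 1-5 4-2 12 2 18 7 20 11 19 14 13 11 9 11 7 12 4 14 2 18-3 22-7 24-10 24-12 19-8 10-10 5z"/></g><g data-elev="600"><path d="M527 524l-78-5-10-3-3-5 2-6 6-8 56-56 14-12 13-8"/><path d="M17 26l19-9"/><path d="M205 17l28 13 54 31 43 21 13 11 7 14 3 15-1 17-5 20-8 24-19 42-15 28-8 10-12 7-10 2-9-1-20-9-60-40-14-13-9-14-3-9-1-8 4-16 8-13 26-27 4-8 3-9-1-12-4-12-8-12-12-11-16-11-20-8-21-6-23-2-22 1-22 5-18 7-20 11"/></g><g data-elev="650"><path d="M369 527l13-20 20-19 53-36 44-35 14-8 14-6"/><path d="M90 469l-15-5-12-9-8-12-2-13 3-15 9-11 12-8 13-3 17 4 18 10 10 13 4 14-4 15-5 7-7 6-16 7z"/><path d="M411 17l-8 34-9 70-5 18-7 16-10 19-29 41-28 50-14 13-16 6-11 1-11-2-22-11-71-47-18-16-13-16-5-10-3-10 0-10 2-10 9-18 25-29 4-11-1-6-3-7-11-12-14-8-16-5-19-3-20 0-18 3-19 6-17 9-16 11"/></g><g data-elev="700"><path d="M44 527l-2-6-4-7-21-17"/><path d="M340 527l8-25 10-21 13-18 16-16 59-44 24-15 28-12 29-6"/><path d="M448 17l-8 22-5 24-3 26-3 56-2 14-5 12-12 16-29 24-12 11-10 15-16 30-7 12-13 13-13 9-11 4-10 1-12-2-12-4-19-10-64-44-75-46-16-8-12-4-8 1-6 4-2 6-1 8 6 27 20 52 19 39 13 18 15 17 59 49 6 8 2 8-1 8-6 9-29 24-28 18-43 19-10 7-4 4 0 4 7 9"/></g><g data-elev="750"><path d="M313 527l-2-12-4-9-6-8-8-7-12-6-14-5-29-4-16 1-16 3-35 13-18 10-14 9-6 7-2 8"/><path d="M205 374l14 1 12-2 10-5 8-7 5-11 2-11-2-12-6-12-13-16-19-17-19-15-22-14-20-10-17-7-13-1-10 3-6 5-2 7-1 19 8 25 13 25 16 20 19 16 21 12z"/><path d="M462 299l16 1 15-2 13-4 10-5 6-7 3-8-1-8-4-8-10-11-16-11-17-8-19-6-17-2-18 1-14 5-11 7-6 9-2 9 3 11 8 11 12 10 14 8 18 5z"/><path d="M473 17l-9 25-4 24 2 23 7 19 10 13 14 6 16-1 18-8"/></g><g data-elev="800"><path d="M279 527l-9-8-13-6-16-4-16-2-16 2-16 4-15 6-11 8"/><path d="M193 349l10 0 8-2 7-4 5-6 3-8-1-8-7-18-19-20-25-18-12-6-12-3-9 0-7 3-6 7-1 13 4 16 9 16 11 14 14 12 13 7z"/><path d="M449 275l14 0 10-5 3-8-6-10-12-8-15-5-14 1-10 5-2 8 5 10 12 8z"/><path d="M500 17l-6 13-3 13 0 12 3 10 5 6 8 3 10-1 10-5"/></g><g data-elev="850"><path d="M181 323l9 1 7-5 2-8-4-10-9-11-12-8-11-4-8 1-4 4-1 6 5 14 12 14z"/></g>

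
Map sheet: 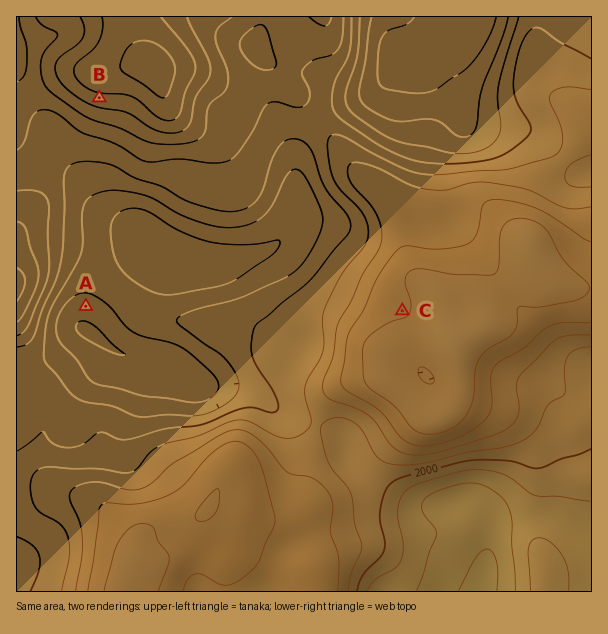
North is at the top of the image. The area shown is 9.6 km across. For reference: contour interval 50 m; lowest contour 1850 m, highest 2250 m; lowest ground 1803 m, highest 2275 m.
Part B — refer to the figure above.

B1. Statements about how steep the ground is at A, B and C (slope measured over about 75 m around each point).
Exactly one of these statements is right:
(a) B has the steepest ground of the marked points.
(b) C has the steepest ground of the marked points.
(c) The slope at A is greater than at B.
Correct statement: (a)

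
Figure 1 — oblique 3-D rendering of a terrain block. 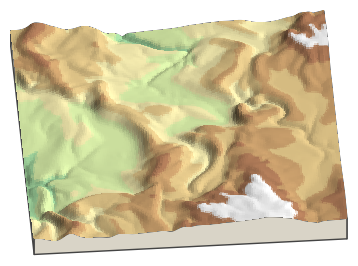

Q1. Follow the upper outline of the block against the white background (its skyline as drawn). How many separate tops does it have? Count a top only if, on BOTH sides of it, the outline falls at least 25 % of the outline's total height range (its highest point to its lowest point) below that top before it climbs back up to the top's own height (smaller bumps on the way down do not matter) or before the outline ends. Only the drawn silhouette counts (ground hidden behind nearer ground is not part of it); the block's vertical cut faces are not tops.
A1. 0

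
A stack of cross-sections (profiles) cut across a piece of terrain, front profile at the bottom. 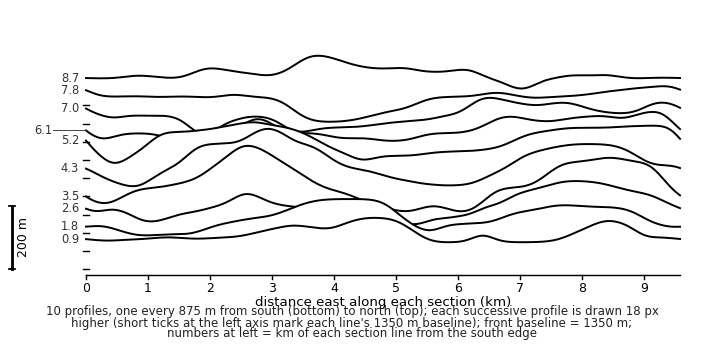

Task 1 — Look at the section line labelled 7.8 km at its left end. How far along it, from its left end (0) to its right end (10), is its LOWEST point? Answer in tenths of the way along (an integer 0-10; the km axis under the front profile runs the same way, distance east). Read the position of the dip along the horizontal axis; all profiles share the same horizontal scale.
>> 4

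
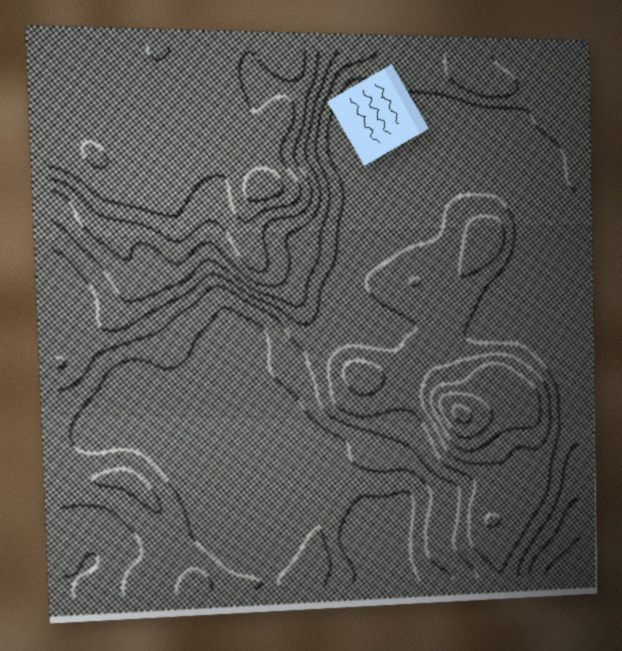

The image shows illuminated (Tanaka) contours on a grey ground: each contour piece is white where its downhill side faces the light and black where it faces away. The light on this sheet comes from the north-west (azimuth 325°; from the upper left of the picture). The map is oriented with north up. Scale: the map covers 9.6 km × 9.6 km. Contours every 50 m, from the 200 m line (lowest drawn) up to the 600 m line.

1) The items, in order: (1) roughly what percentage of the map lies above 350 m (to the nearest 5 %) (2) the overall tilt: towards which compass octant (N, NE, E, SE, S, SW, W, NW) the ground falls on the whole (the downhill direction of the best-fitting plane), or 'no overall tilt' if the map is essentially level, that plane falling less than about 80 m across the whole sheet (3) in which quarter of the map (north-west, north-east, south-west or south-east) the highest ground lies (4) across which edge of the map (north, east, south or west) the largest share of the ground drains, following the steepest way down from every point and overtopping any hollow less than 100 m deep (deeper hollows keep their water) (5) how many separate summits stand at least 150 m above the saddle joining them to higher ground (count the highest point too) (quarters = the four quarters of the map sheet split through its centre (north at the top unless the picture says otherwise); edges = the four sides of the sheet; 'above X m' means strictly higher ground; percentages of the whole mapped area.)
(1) About 45 % of the map lies above 350 m.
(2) On the whole the ground falls towards the south.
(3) The highest ground is in the north-west quarter.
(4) The largest share of the runoff leaves by the southern edge.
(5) Counting only tops that stand 150 m proud, the map has 2 summits.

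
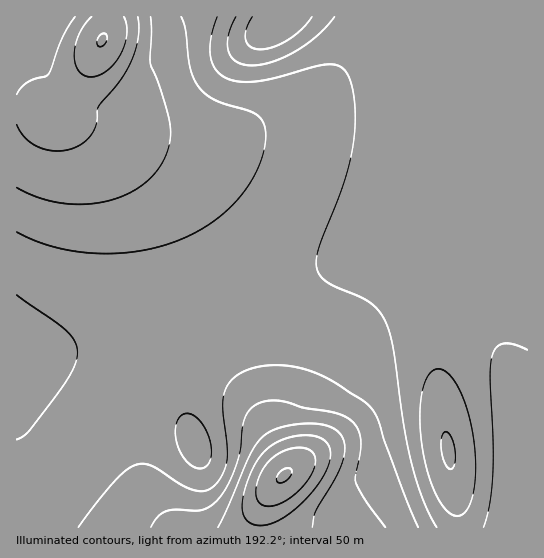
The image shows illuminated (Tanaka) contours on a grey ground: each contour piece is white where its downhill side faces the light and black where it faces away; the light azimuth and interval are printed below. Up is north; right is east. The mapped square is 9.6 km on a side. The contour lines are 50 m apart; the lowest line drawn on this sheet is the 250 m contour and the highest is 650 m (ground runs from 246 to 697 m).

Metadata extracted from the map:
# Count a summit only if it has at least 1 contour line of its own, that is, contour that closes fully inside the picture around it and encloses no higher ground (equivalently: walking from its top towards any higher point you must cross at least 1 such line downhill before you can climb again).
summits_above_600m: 1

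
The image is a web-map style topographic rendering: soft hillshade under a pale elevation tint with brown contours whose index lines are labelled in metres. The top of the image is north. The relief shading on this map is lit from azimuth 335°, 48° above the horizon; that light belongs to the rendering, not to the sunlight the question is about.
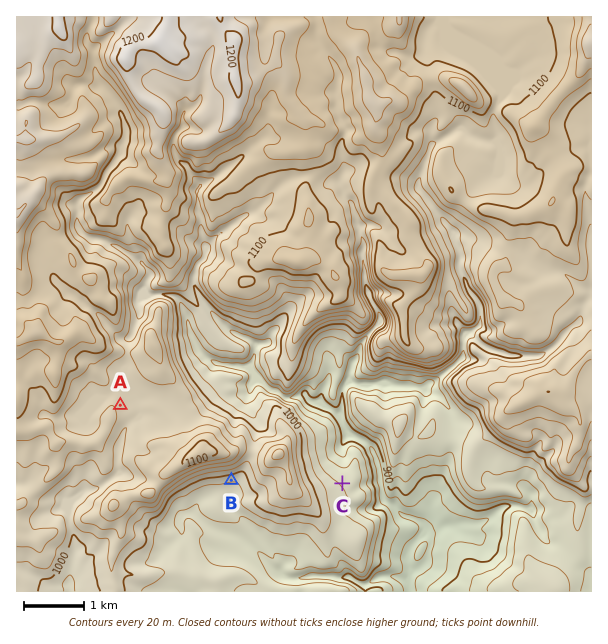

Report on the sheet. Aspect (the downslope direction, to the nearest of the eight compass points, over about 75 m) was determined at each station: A E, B S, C NE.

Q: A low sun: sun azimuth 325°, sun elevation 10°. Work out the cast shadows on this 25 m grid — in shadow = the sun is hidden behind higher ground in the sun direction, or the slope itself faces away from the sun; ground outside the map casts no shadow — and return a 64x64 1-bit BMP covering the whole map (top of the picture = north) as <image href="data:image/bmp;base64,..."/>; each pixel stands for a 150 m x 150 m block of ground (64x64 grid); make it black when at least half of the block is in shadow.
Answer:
<image width="64" height="64" href="data:image/bmp;base64,Qk0+AgAAAAAAAD4AAAAoAAAAQAAAAEAAAAABAAEAAAAAAAACAAATCwAAEwsAAAIAAAAAAAAA////AAAAAAAAAAAAAAAAAAAAAAATgAAAAAAAAHGAAAAAAAAAAAAAAAAAAAABAAAAAAAAAAEAAAAAAAAAAAAAAAAAwAAAAAAAAAngAAAAAAAAA/gAAwAPAAAB/gAAAA4BCAD/gAAAAAAMAH/AAAAABAAAP8AAAAAAAAAPwAAAAAEAAAAAAAAAQQAAAAAAAABAAAAAAAAAAAAAAAAAAAAAAAAAAAAAAAAABAAAAAAAAAAEAAADwAAAAAQAAAOABwAABAAAQ4v/AAAAAAABiP+AAAAAAcHk/8AAAAAAQfRRweAAAAAB/gBEMAAAABD/AEAIAAAACP8AMAAAEAAcfQAwAAAAABwYAQAAAAhgCAMAAAAAAcAABgEAAAAEEACCAwAAAAAQAQYDAAAAABAAAAAAAAAAAAAEAAAAAAAAAAAAAAAAwAAAAAAAAGAAAgAAAAAAYAAAAAAAAAAgABAAAAAAAAgAAAAAAAAAD4AAAAAAAAANwCAAAAAAAABACAAAAAAAAGACAAAAAAAAIAcAAAAAAABAR8AAAAAAAABBwAAAAAAAAEDAAAAAAAAAAAAAAAAAAAAAAAAACAAAAAAAAAAAAAAAAAAAAAAAAAAAAAAAAAAAAAAAAAAAAAAAAAAAAAAAAAAAAAAAAAAAAAAAAAAAAAAAAAAAAAAAASAAAAAQAAAAAAAAAAAAAA=="/>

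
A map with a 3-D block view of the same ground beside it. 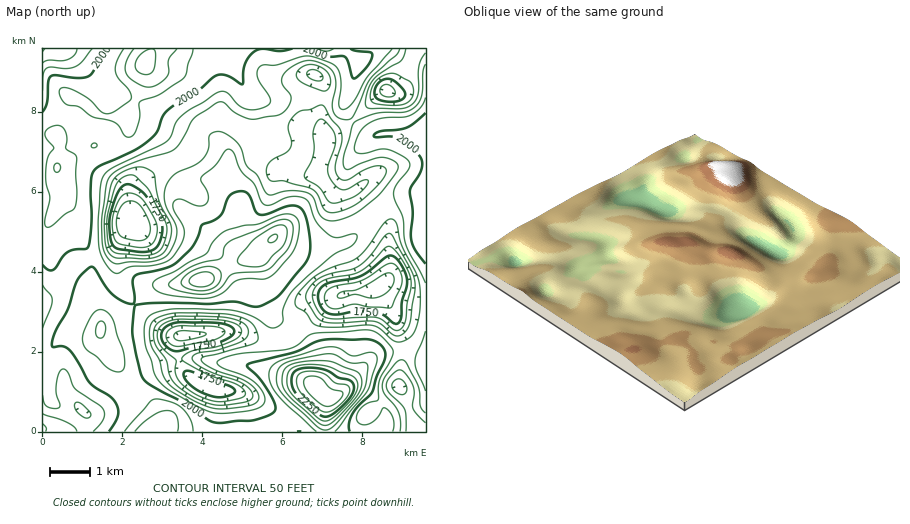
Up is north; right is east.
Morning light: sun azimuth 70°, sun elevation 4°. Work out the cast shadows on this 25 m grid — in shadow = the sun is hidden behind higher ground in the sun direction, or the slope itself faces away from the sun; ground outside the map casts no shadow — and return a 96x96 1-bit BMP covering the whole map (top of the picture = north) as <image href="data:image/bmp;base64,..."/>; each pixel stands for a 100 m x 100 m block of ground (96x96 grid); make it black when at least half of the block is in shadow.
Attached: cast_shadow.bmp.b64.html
<image width="96" height="96" href="data:image/bmp;base64,Qk2+BAAAAAAAAD4AAAAoAAAAYAAAAGAAAAABAAEAAAAAAIAEAAATCwAAEwsAAAIAAAAAAAAA////AAAAAAAAAAAAAAAAH/wAAAAAAAAAAAAA//4AAAAAAAAAAAAB//4AAAAAAAAAAAAH//4AAAIAAAAAAAAf//4AAA8AAAAAAAD///wAAA8AAAAAAAf///wAAA8AAAAAAA////gAAB8AAAAAAA////AAAD8AAAAAAB///+AAAH8AAAAAAH///8AAAP8AAAAAAf///8AAAP8AAAAAB////4AAAP8AAAAAD//9/wAAAP4AAAAAH//gfgAAAP4AAAAAH/4AHAAAAHwAAAAAH+AAAAAAADwAAAAAHwAAAAAAAAgAAAAABAAAAAAAAAAAAAAAAAAAAAAAAAAAAAAAAAAAAAAAAAAAAAAAAAAAAAAAAAAAAAAAAAAAAAAAAAAAAAAAAAAAAAAAAAAAAAAAAP/gAAAAAAAAAAAAA//4AAAAACAAAAAAA//8AAAAAPAAAAAAP//8AAAAAPgAAAAAOf/4AAAAAfgAAAAAAMfgAAAAAfgAAAAAAAAAAAAAAfgAAAAAAAAAAAAAA/gAAAAAAAAAAAAAB/wAAAAAAAAAAAAAH/wAAAAA/gAAAAAAP/4AAAAAfgAAAAAAf/8AAAAAPAAAAAAAf/8AAAAAGAAAAAAAf/8AAAAAAAAAAAAAP/8AAAAAAAAAAAAAP/8AAAAAAAAAAAAAH/4AAAAAAAAAAAAAH/4AAAAAAAAAAAAAD/wAAAAAAAAAAAAAD/wAAAAGAAAAAAAAD/gAAAA/gAAAAAAAB/gAAAB/gAAAAAAAB/gAAAH/wAAAAAAAB/AAAAP/wAAAAAAAA/AAAAf/4AAAAAAAA/AAAA//4AAAAAAAAfAAAB//8AAAAAAAAfAAAB//4AAAAAAAAOAAAB//4AAAAAAAAGAAAB//wAAAAAAAAAAAAA//gAAAAAAAAAAAAA//AAAAAAAAAAAAAA//AAAAAAAAAAAAAAf+AAAAAAAAAAAAAAP8AAAAAAAAAAAAAAH8AAAAAAAAAAAAAAHAAAAAAAAAAAAAAAAAAAAAAADAAAAAAAAAAAAAAAPAAADAAAAAAAAAAAPAAADAAAAAAAAAAAPAAADAAAAAAAAAAAPAAADAAAAAAAAAAAPgAAAAAAAAAAAAAAHgAAAAAAAAAAAAAAHwAAAAAAAAAAAAAAHwAAAAAAAAAAAAAAH4AAAAAAAAAAAAAAH4AAAAAAAAAAAAAAH4AAAAAAAAAAAAAAHwAAAAAAAAAAAAAAPgAAAAAAAAAAAAAAPgAAAAAAAAAAAAAAfAAAAAAAAAAAAAAAfAAAAAAAAAAAAAAAfAAAAAAAAAAAAAAAfAAAAAAAAAAAAAAAPAAB4AAAAAAAEAAAHAAP+AAAAAAAAAAAHgAf/AAAAAAAAAAAHgA//AAAAAAAAAAAPgA//AAAAAAAAAAAPwA//AAAAAAAAAAA/wA/+AAAAAAAAAAB/wAB+AAAAAAAAAAB/gAA8AAAAAAAAAAD/gAA8AAAAAAAAAAH/AAAcAAAAAAAAAAH8AAAIAAAAAAAAAAD4AAAAAAAAAAAAAADwAAAAAAAAAAAAAABwAAAA="/>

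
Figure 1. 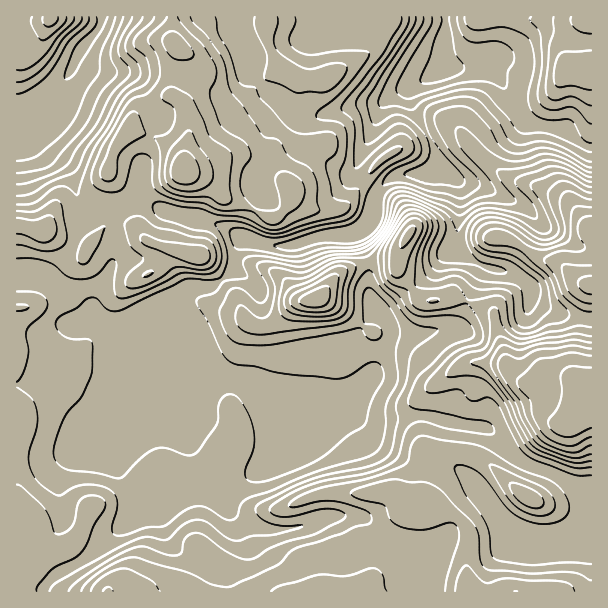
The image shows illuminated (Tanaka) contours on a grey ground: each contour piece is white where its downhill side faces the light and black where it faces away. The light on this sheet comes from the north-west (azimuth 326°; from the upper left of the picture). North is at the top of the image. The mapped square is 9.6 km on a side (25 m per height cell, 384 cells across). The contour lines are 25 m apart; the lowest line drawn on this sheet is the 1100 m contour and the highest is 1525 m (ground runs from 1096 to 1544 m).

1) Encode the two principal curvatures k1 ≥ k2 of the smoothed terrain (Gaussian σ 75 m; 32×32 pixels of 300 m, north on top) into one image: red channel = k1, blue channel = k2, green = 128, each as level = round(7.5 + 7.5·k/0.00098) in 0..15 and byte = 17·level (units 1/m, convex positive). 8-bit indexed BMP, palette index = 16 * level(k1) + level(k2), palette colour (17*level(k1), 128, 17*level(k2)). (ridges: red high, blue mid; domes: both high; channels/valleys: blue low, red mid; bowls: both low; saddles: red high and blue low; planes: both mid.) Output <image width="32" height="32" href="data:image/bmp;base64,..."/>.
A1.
<image width="32" height="32" href="data:image/bmp;base64,Qk02CAAAAAAAADYEAAAoAAAAIAAAACAAAAABAAgAAAAAAAAEAAATCwAAEwsAAAABAAAAAAAAAIAAABGAAAAigAAAM4AAAESAAABVgAAAZoAAAHeAAACIgAAAmYAAAKqAAAC7gAAAzIAAAN2AAADugAAA/4AAAACAEQARgBEAIoARADOAEQBEgBEAVYARAGaAEQB3gBEAiIARAJmAEQCqgBEAu4ARAMyAEQDdgBEA7oARAP+AEQAAgCIAEYAiACKAIgAzgCIARIAiAFWAIgBmgCIAd4AiAIiAIgCZgCIAqoAiALuAIgDMgCIA3YAiAO6AIgD/gCIAAIAzABGAMwAigDMAM4AzAESAMwBVgDMAZoAzAHeAMwCIgDMAmYAzAKqAMwC7gDMAzIAzAN2AMwDugDMA/4AzAACARAARgEQAIoBEADOARABEgEQAVYBEAGaARAB3gEQAiIBEAJmARACqgEQAu4BEAMyARADdgEQA7oBEAP+ARAAAgFUAEYBVACKAVQAzgFUARIBVAFWAVQBmgFUAd4BVAIiAVQCZgFUAqoBVALuAVQDMgFUA3YBVAO6AVQD/gFUAAIBmABGAZgAigGYAM4BmAESAZgBVgGYAZoBmAHeAZgCIgGYAmYBmAKqAZgC7gGYAzIBmAN2AZgDugGYA/4BmAACAdwARgHcAIoB3ADOAdwBEgHcAVYB3AGaAdwB3gHcAiIB3AJmAdwCqgHcAu4B3AMyAdwDdgHcA7oB3AP+AdwAAgIgAEYCIACKAiAAzgIgARICIAFWAiABmgIgAd4CIAIiAiACZgIgAqoCIALuAiADMgIgA3YCIAO6AiAD/gIgAAICZABGAmQAigJkAM4CZAESAmQBVgJkAZoCZAHeAmQCIgJkAmYCZAKqAmQC7gJkAzICZAN2AmQDugJkA/4CZAACAqgARgKoAIoCqADOAqgBEgKoAVYCqAGaAqgB3gKoAiICqAJmAqgCqgKoAu4CqAMyAqgDdgKoA7oCqAP+AqgAAgLsAEYC7ACKAuwAzgLsARIC7AFWAuwBmgLsAd4C7AIiAuwCZgLsAqoC7ALuAuwDMgLsA3YC7AO6AuwD/gLsAAIDMABGAzAAigMwAM4DMAESAzABVgMwAZoDMAHeAzACIgMwAmYDMAKqAzAC7gMwAzIDMAN2AzADugMwA/4DMAACA3QARgN0AIoDdADOA3QBEgN0AVYDdAGaA3QB3gN0AiIDdAJmA3QCqgN0Au4DdAMyA3QDdgN0A7oDdAP+A3QAAgO4AEYDuACKA7gAzgO4ARIDuAFWA7gBmgO4Ad4DuAIiA7gCZgO4AqoDuALuA7gDMgO4A3YDuAO6A7gD/gO4AAID/ABGA/wAigP8AM4D/AESA/wBVgP8AZoD/AHeA/wCIgP8AmYD/AKqA/wC7gP8AzID/AN2A/wDugP8A/4D/AKZ1lLXZyJeXmJiHh4eXmIeHh4eHh4eHhbe3tcjHyLimmJeFgYPIuJeHhYaXloeHh4eHh4eIh4eFprZ0hHODhIWGhqengoKnl4SnqJeGh5e4uKiXmIaGh3aWx3R2d4eHd4eXhaeWhHOVhamodXaDgYBylZaWhYeGhpa4hIaEhIaHqKiEqLmWdXZ1lZV1ldf415RygoOWmKmop4aEksfXpYaohoWouaaGd3aGh4eVlJXo+Pf3+MeXmJiHdYPo+beUhpd2doWEdZeXqKeHh3Z1c4GElpaWx7aGhoV01taCgICCl3Z2d4d3hoeXdoeXh4d3dnSEhHRkpaeXpte2gZCStraYh3Z3d4eHh4d3hpiYhod3d3eGdnWnuaeWhYOBptrappiHhneHd4eHh3d3h5eHh4d3h3d2dqWUc4OEdIPIyKi3mIeHh4d3h4eHd4eHh4d3h3eHd4aVuKeHh5hyhNaGh5iGh4eHh3eHh4eHh4eHd4eHd4eHd3SGyMeFdIL4uJeXmJd2h4eHh4eHh4eHh4Z2h4eHiId2dZaVpvjm5uinqKinl5eXmIeHd3d3d4eFloaFhYV2hoeVl4eEpZTG1sbIuKeWhnZ3h4eHd3d3dZeoyLeFhIOTp5aEk3NiUvSSUpSEg7inhYeGlYV3d4eVp8mUw+bI6MWEc5THpZS16ZVSk4Ghl6aWhnW2tYGEhoWWyGGU+fr6dWGCxef42MS51nKDuMqFdYaXlZTo+aRxoaCCk/bElfjmkNjno4TJhHGAcITnyXWElaiXdIOkxff8xMP2tHOFyPbx5/eUYXGgkoT298iFlsm1lriEt9jHt8mkYICgcICQYHDm+beDgOj7+OVxsbXn2ad0l6a3loRxkJCC9/rHtbSzcGD5/PXA2Oq3gGCV2nWmx3SFhJWSgJKU6fWmlbi2xvqQsPfHo4KkooBwptfGdpfHo7a3haLY2sa3dXWXuZiGlNSwwoCBYnGCtufH6bR2dYWEycl0csnbp5eFhaeXlpWC5tRwgnZzpufGp7jYcnZ2hpan9nWDtceGmKeWl3aWuZWB+PrEgbfHpnSFtpNgdnZ1dXXn2KZ1xoZ2hoaXhpa5uIGV2aCmuKiYdXORcaWHhnZ1dZbohXXHh3aXh4aFhJOlhJOmssmpmIeEk6V0ppWFhoaGlci1uKiGp4aGdYaWpoR0gnOkp6i4hXSV2JaXqJWDdnZzgoS2hZandJaXt8fauJd1dHNygpOFhnS3yLi4t4NzlqWFhaanx6dzdreWdafH16d0hYZ1hYd2ZKa4l4bmhXGCptnH2siXhYSWpWV2hoaX55aEdJWWdXV1pqaGpen55qB0lZXGhYWGlLmoloeHh4e42raitdrHtraWmJg="/>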